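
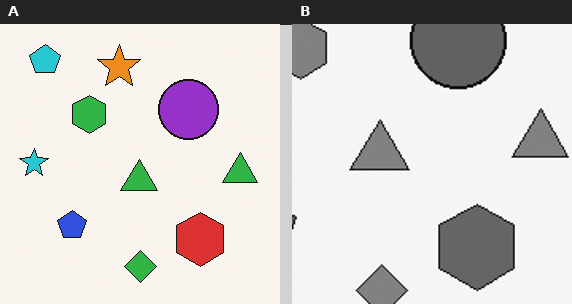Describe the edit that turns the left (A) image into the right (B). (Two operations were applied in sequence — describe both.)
The right (B) image is the left (A) cropped slightly and scaled back up, then converted to grayscale.

The visible shapes are larger and the field of view is narrower; shapes near the original edges may be partly or wholly outside the frame — a crop-and-rescale. All color is removed — every shape is now a shade of grey.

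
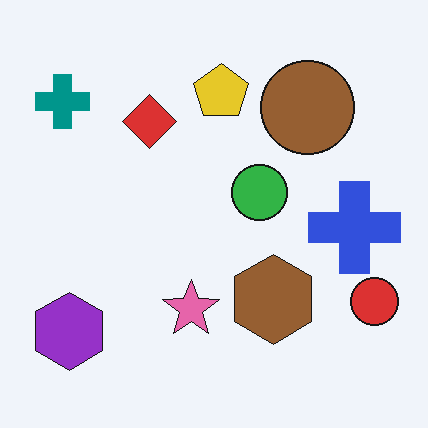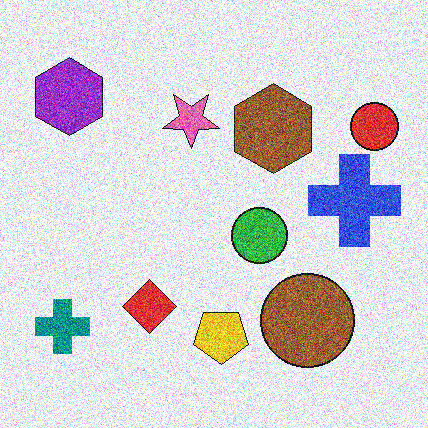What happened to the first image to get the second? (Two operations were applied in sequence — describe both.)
This is the original image flipped vertically (top ↔ bottom), then degraded with a thick layer of grain.

The yellow pentagon is in the top of the first image and the bottom of the second — shapes on opposite sides of the horizontal midline have swapped in a mirror flip. Random speckle covers the whole image, including the flat background.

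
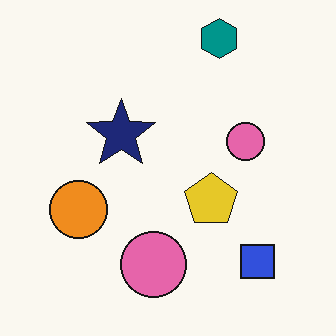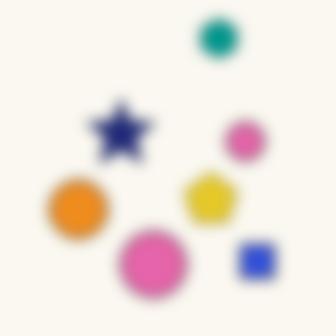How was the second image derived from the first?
The image was strongly gaussian-blurred.

Shape edges and outlines are uniformly softened across the whole image.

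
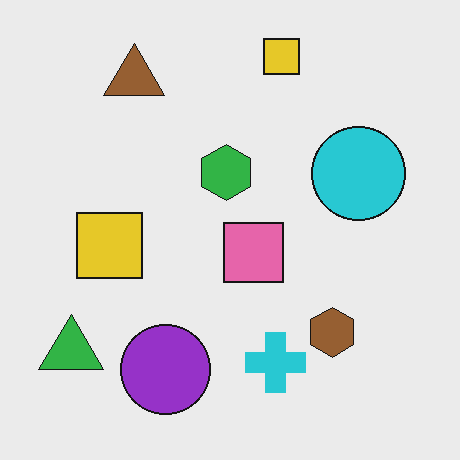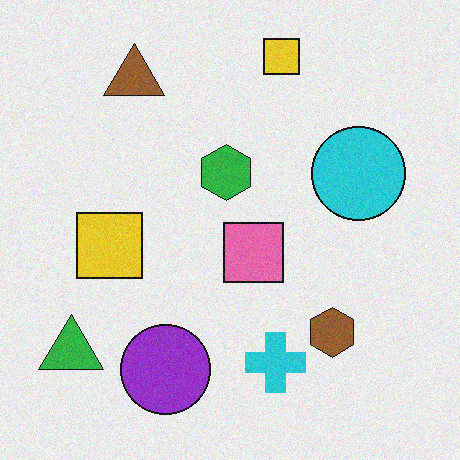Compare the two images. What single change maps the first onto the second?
Degraded with subtle gaussian noise.

Random speckle covers the whole image, including the flat background.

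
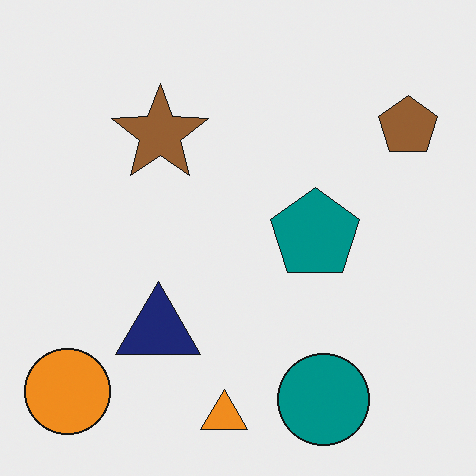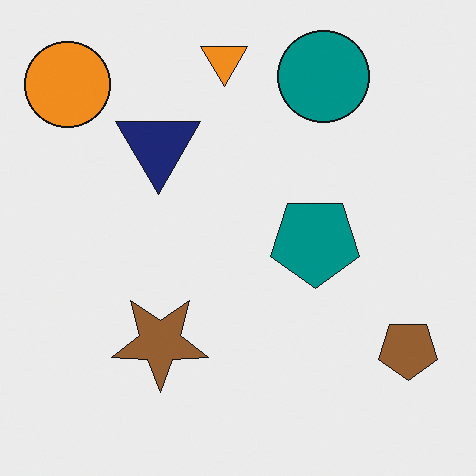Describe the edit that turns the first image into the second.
This is the original image flipped vertically (top ↔ bottom).

The orange triangle is in the bottom of the first image and the top of the second — shapes on opposite sides of the horizontal midline have swapped in a mirror flip.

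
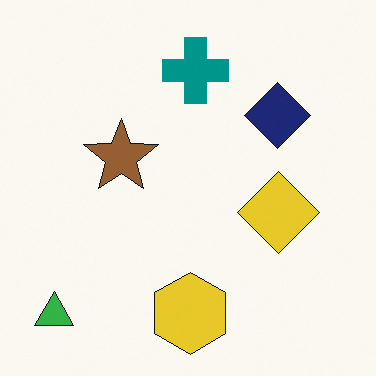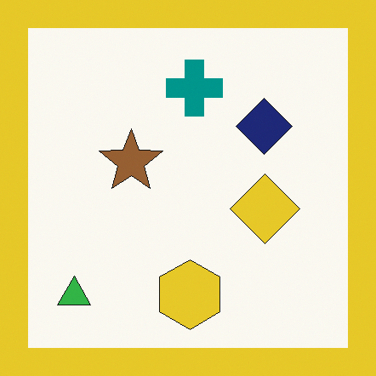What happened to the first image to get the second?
The second image is the first framed with a yellow border.

A solid yellow frame runs around the edge of the second image, with the content slightly shrunk inside it.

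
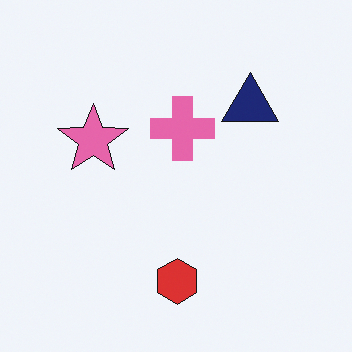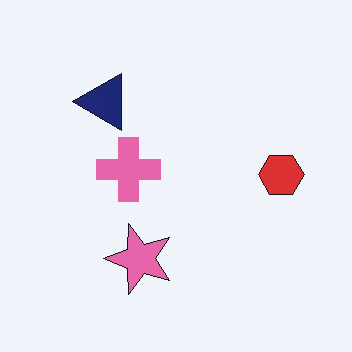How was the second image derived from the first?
The transformation is: rotated 90° counter-clockwise.

The red hexagon sits in the bottom of the first image and the right of the second — consistent with a whole-image 90° counter-clockwise rotation.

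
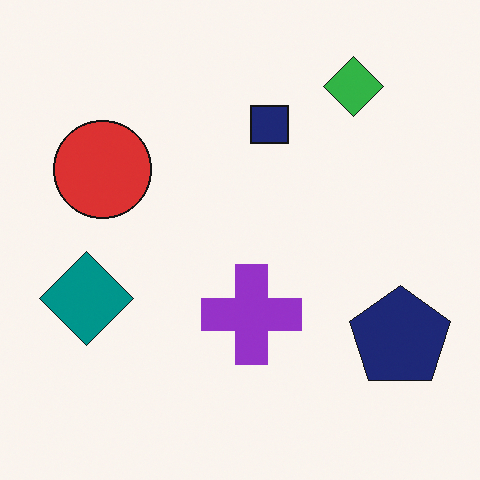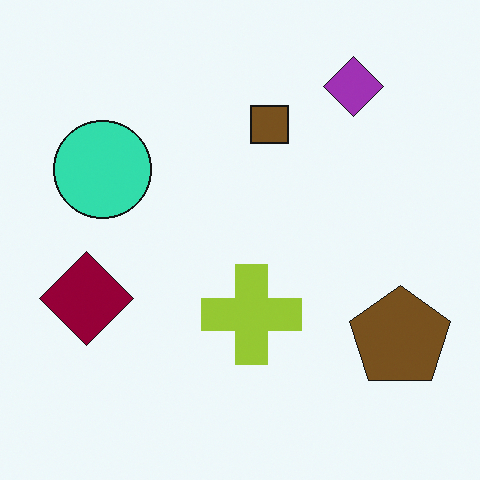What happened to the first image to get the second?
The second image is the first hue-shifted through roughly half the color wheel.

Every shape's color has rotated by the same amount around the hue wheel — a uniform hue shift.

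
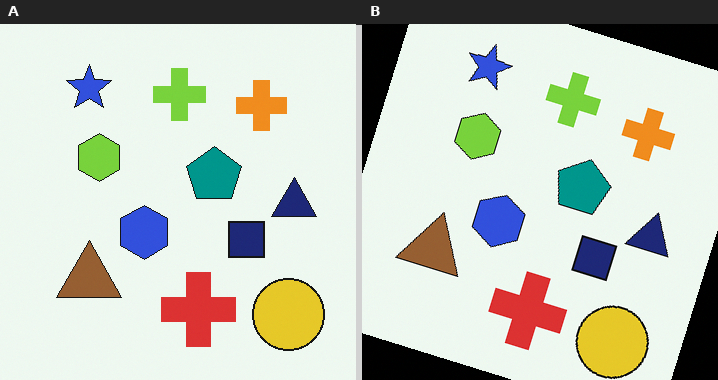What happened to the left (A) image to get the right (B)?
The right (B) image is the left (A) rotated clockwise by a moderate amount.

Every shape is tilted by the same angle and the image corners show triangular fill wedges — a whole-image rotation by a non-right angle.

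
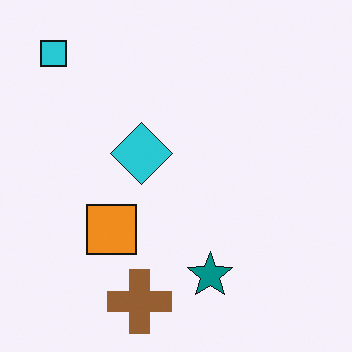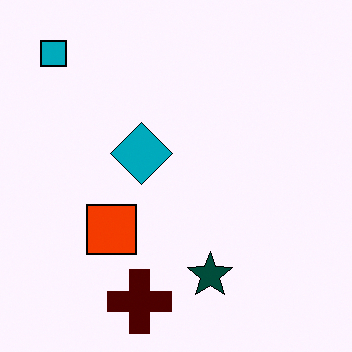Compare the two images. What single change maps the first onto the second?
It was boosted in contrast.

Tones are pushed away from mid-grey across the whole image — a global contrast change.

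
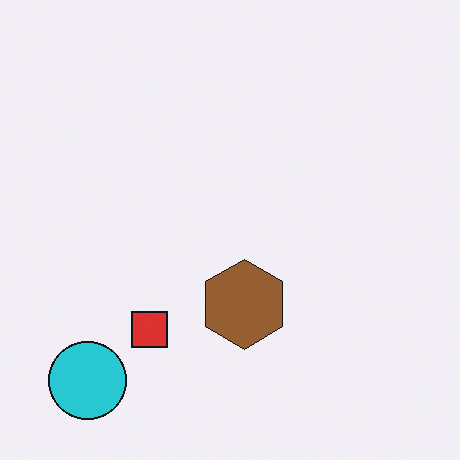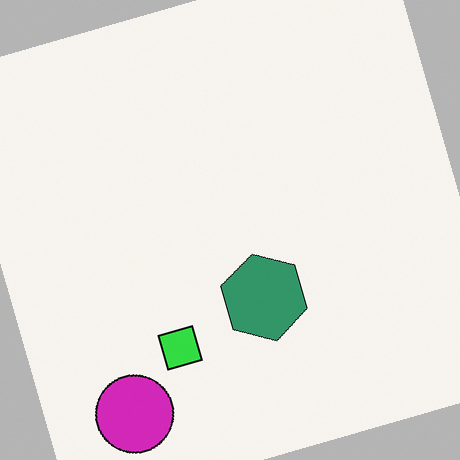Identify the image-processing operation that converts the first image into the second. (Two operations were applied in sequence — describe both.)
The image was hue-shifted by a moderate amount, then rotated counter-clockwise by a moderate amount.

Every shape's color has rotated by the same amount around the hue wheel — a uniform hue shift. Every shape is tilted by the same angle and the image corners show triangular fill wedges — a whole-image rotation by a non-right angle.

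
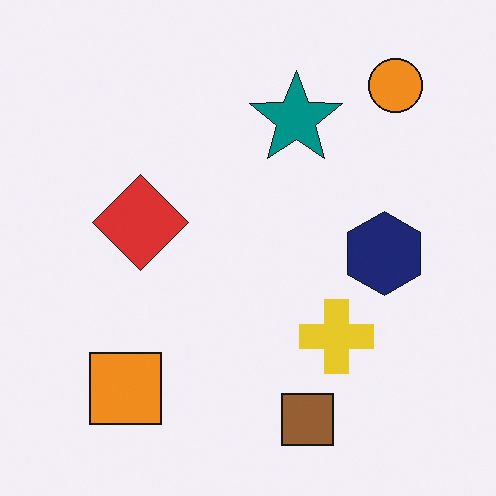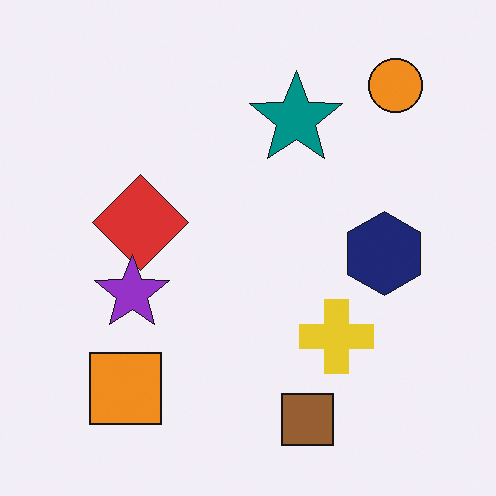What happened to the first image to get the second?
The image was overlaid with an additional purple star.

A purple star appears in the second image that is absent from the first.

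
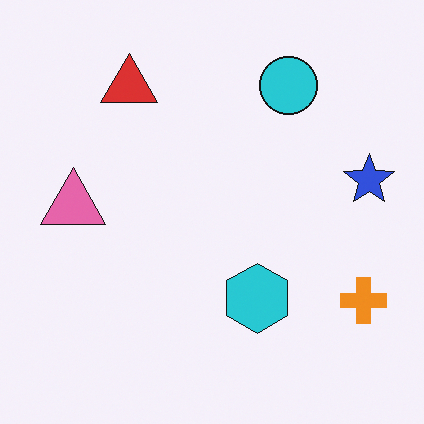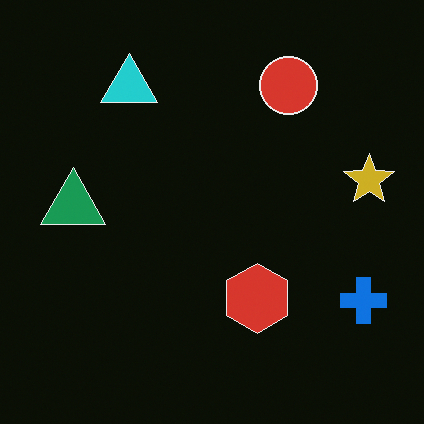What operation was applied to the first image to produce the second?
It was color-inverted (negative).

The light background has become dark and every shape's color is its complement — a photographic negative.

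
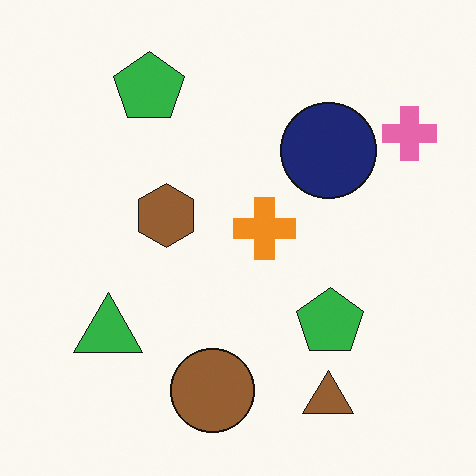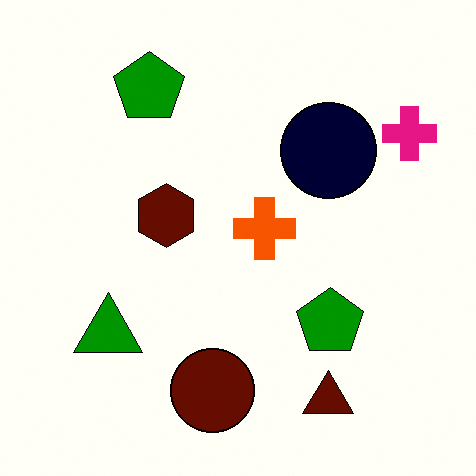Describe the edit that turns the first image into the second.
The second image is the first given much higher contrast.

Tones are pushed away from mid-grey across the whole image — a global contrast change.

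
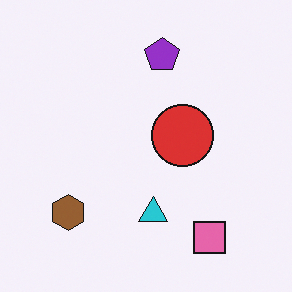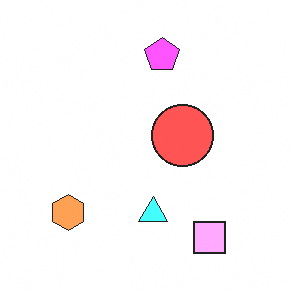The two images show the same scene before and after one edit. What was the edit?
The image was noticeably brightened.

Every pixel — background and shapes alike — is uniformly brightened.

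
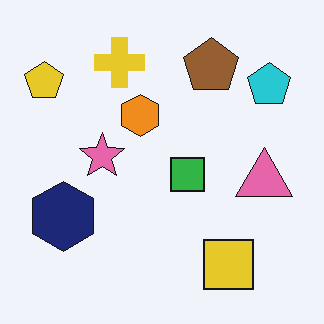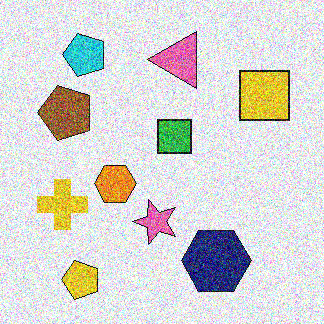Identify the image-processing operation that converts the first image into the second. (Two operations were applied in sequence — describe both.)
The second image is the first degraded with heavy additive noise, then rotated 90° counter-clockwise.

Random speckle covers the whole image, including the flat background. The yellow pentagon sits in the top-left of the first image and the bottom-left of the second — consistent with a whole-image 90° counter-clockwise rotation.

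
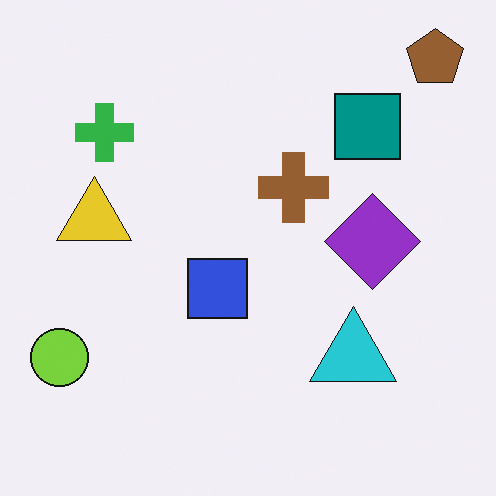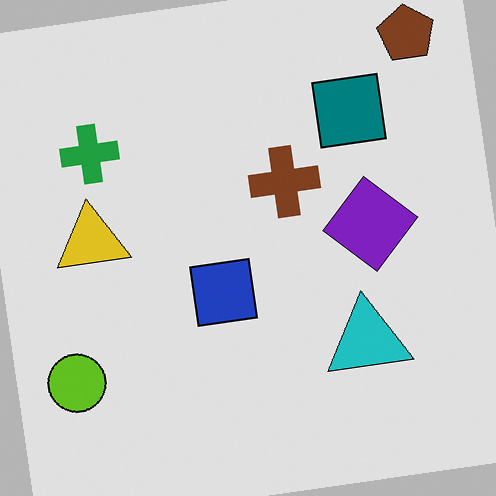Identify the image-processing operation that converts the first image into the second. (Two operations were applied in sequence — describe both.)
The second image is the first moderately posterized, then rotated counter-clockwise by a slight angle.

Each flat color has snapped to a coarser quantized level — most visibly, the near-white background has dropped to a flat grey. Every shape is tilted by the same angle and the image corners show triangular fill wedges — a whole-image rotation by a non-right angle.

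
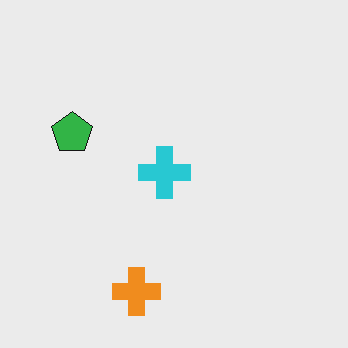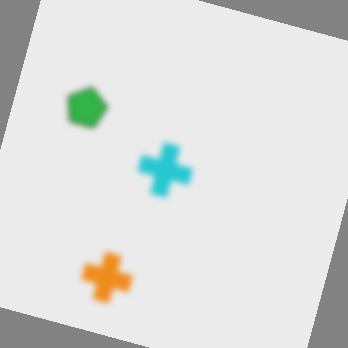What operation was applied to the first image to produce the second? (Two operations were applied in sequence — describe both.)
The image was moderately blurred, then rotated clockwise by a moderate amount.

Shape edges and outlines are uniformly softened across the whole image. Every shape is tilted by the same angle and the image corners show triangular fill wedges — a whole-image rotation by a non-right angle.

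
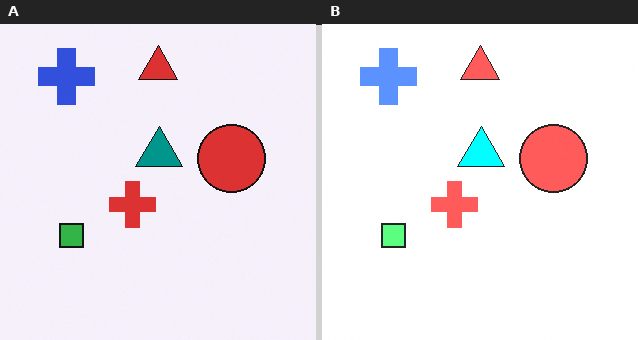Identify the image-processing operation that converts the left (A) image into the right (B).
The right (B) image is the left (A) noticeably brightened.

Every pixel — background and shapes alike — is uniformly brightened.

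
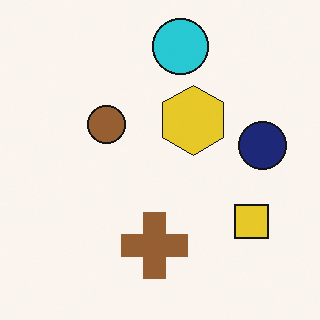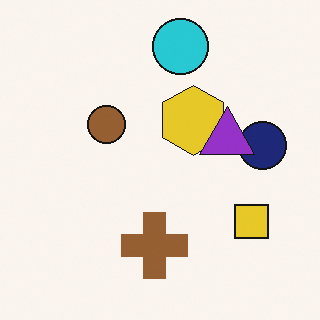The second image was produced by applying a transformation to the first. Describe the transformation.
The image was overlaid with an additional purple triangle.

A purple triangle appears in the second image that is absent from the first.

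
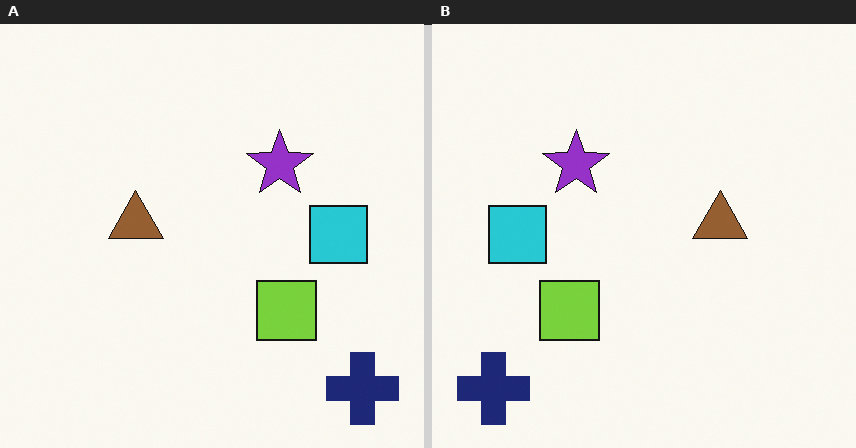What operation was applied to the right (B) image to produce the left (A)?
The left (A) image is the right (B) flipped horizontally (left ↔ right).

The navy cross is in the bottom-left of the right (B) image and the bottom-right of the left (A) — shapes on opposite sides of the vertical midline have swapped in a mirror flip.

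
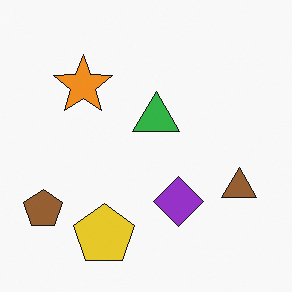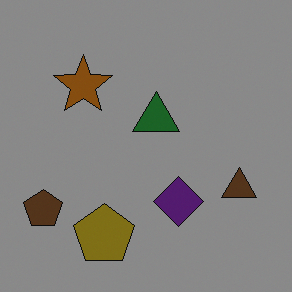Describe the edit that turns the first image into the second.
This is the original image noticeably darkened.

Every pixel — background and shapes alike — is uniformly darkened.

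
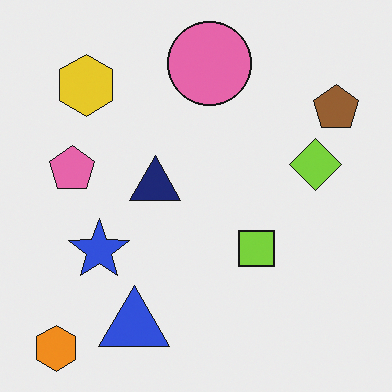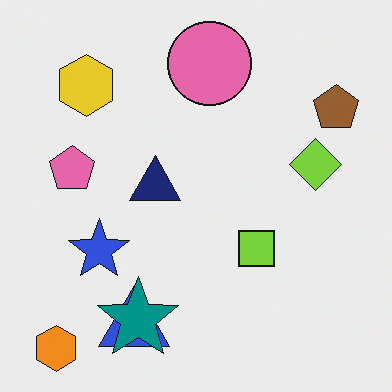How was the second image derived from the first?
It was overlaid with an additional teal star.

A teal star appears in the second image that is absent from the first.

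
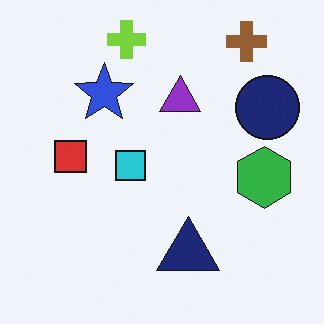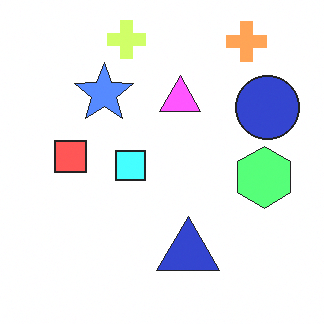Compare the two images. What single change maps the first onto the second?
It was substantially brightened.

Every pixel — background and shapes alike — is uniformly brightened.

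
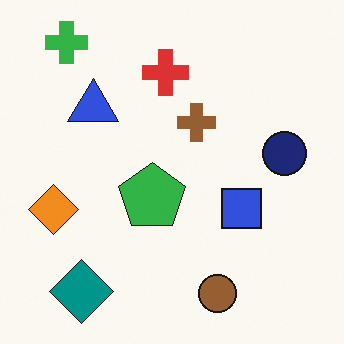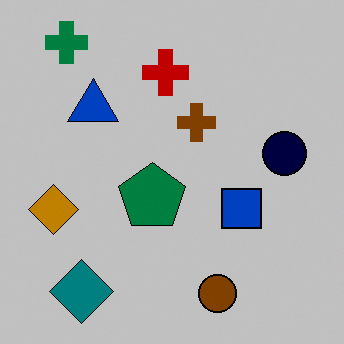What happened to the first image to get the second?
This is the original image aggressively posterized.

Each flat color has snapped to a coarser quantized level — most visibly, the near-white background has dropped to a flat grey.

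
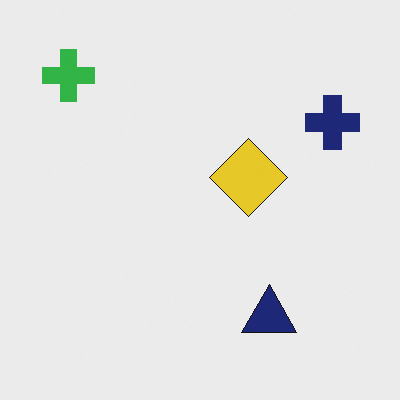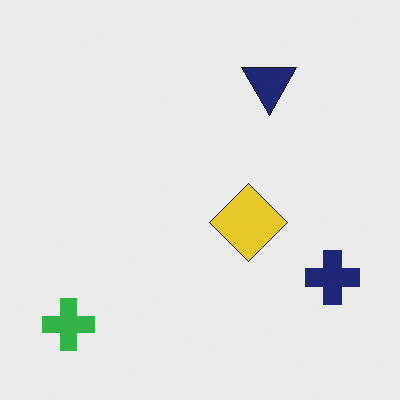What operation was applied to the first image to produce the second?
The image was flipped vertically (top ↔ bottom).

The green cross is in the top-left of the first image and the bottom-left of the second — shapes on opposite sides of the horizontal midline have swapped in a mirror flip.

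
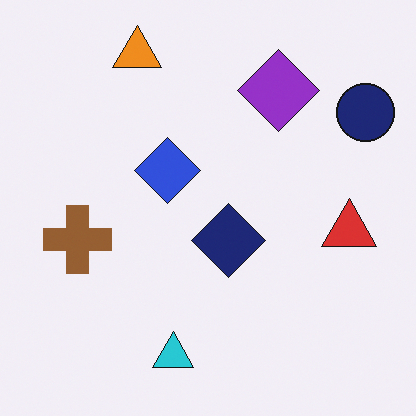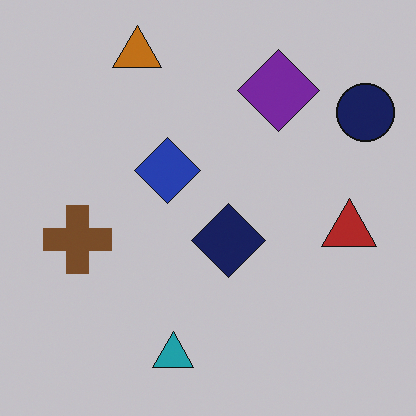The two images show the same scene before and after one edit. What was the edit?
The second image is the first darkened a little.

Every pixel — background and shapes alike — is uniformly darkened.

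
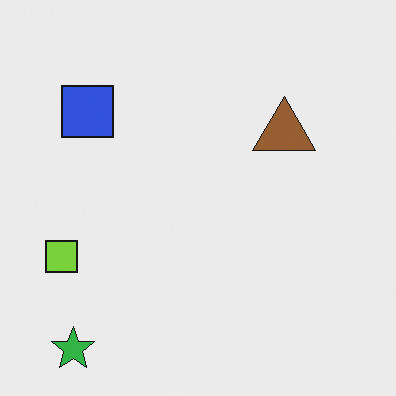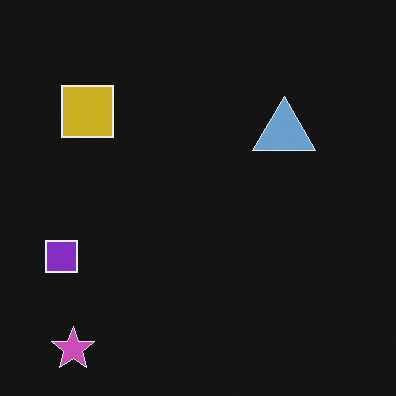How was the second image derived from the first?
This is the original image color-inverted (negative).

The light background has become dark and every shape's color is its complement — a photographic negative.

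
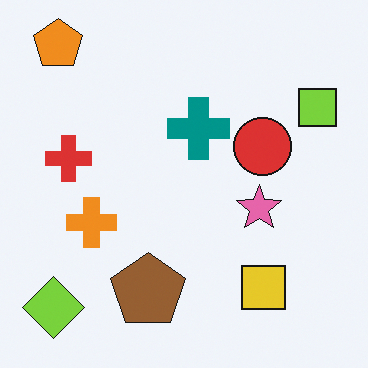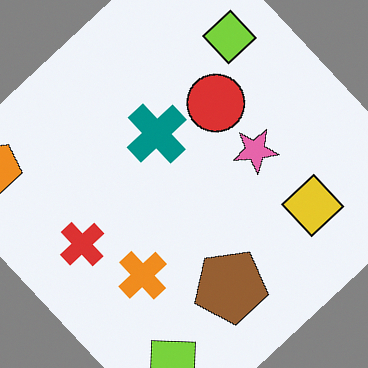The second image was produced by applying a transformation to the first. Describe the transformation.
Rotated counter-clockwise by a large amount — several tens of degrees.

Every shape is tilted by the same angle and the image corners show triangular fill wedges — a whole-image rotation by a non-right angle.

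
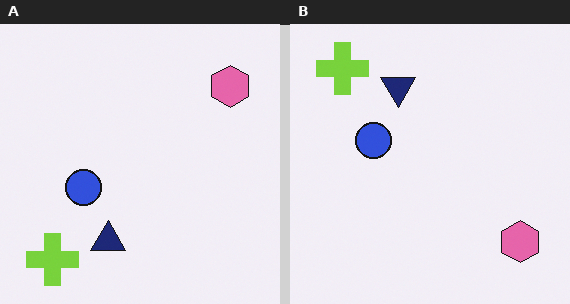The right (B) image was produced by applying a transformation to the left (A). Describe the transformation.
It was flipped vertically (top ↔ bottom).

The lime cross is in the bottom-left of the left (A) image and the top-left of the right (B) — shapes on opposite sides of the horizontal midline have swapped in a mirror flip.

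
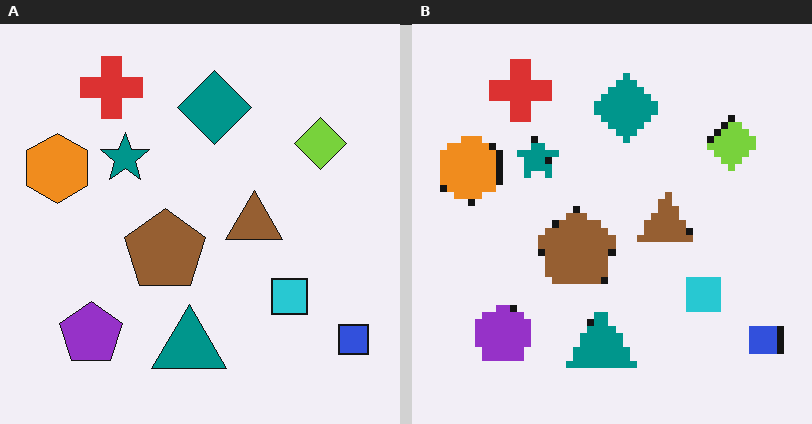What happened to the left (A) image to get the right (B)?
The image was pixelated into visible square blocks.

Shapes are reduced to large square blocks; fine edges and outlines are lost — a downscale-then-upscale (mosaic) effect.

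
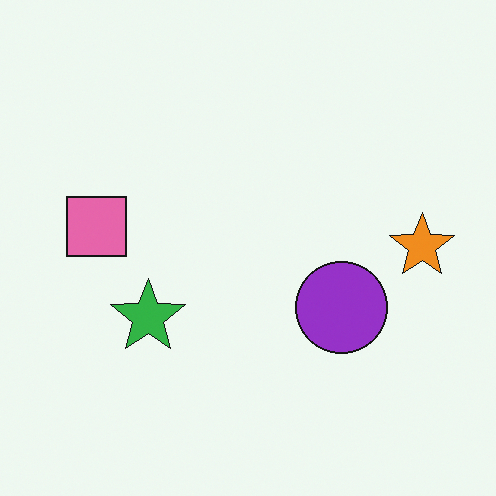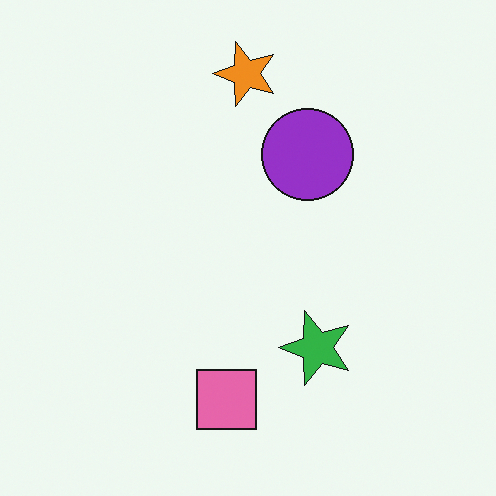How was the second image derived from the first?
The image was rotated 90° counter-clockwise.

The orange star sits in the right of the first image and the top of the second — consistent with a whole-image 90° counter-clockwise rotation.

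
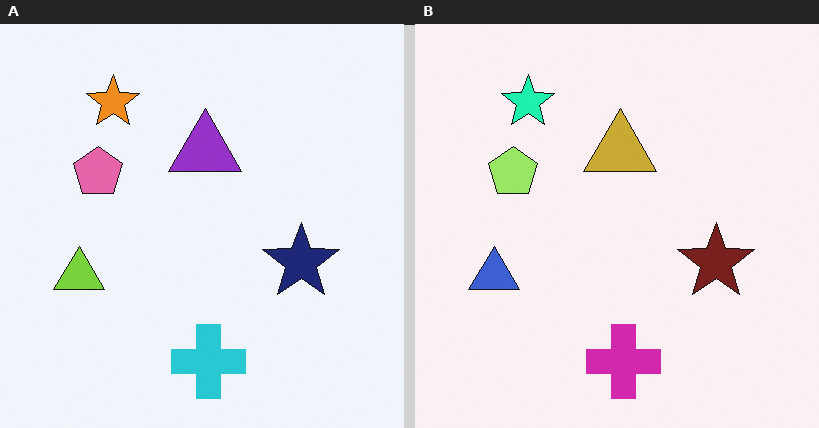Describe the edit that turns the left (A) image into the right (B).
The transformation is: hue-shifted by a moderate amount.

Every shape's color has rotated by the same amount around the hue wheel — a uniform hue shift.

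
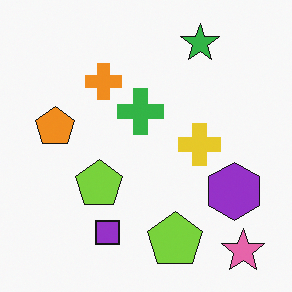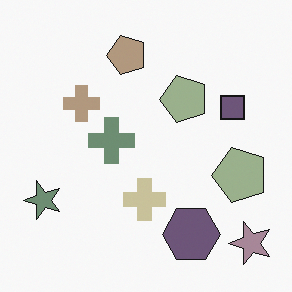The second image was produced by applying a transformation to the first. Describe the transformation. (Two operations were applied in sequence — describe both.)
The image was heavily desaturated, then transposed (reflected across the top-left ↔ bottom-right diagonal).

All colors are more muted and greyish — a global saturation change. Shapes have swapped their row and column positions — what was in the top-right is now in the bottom-left — a diagonal reflection.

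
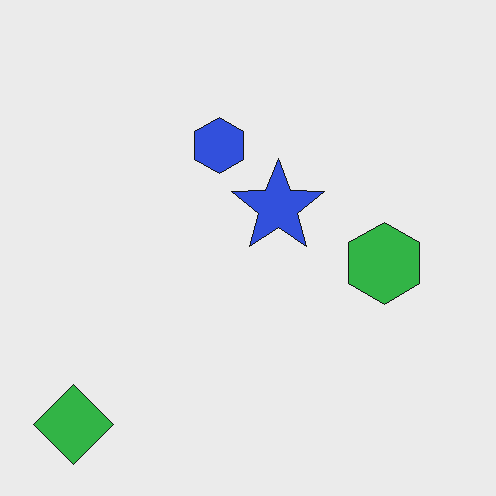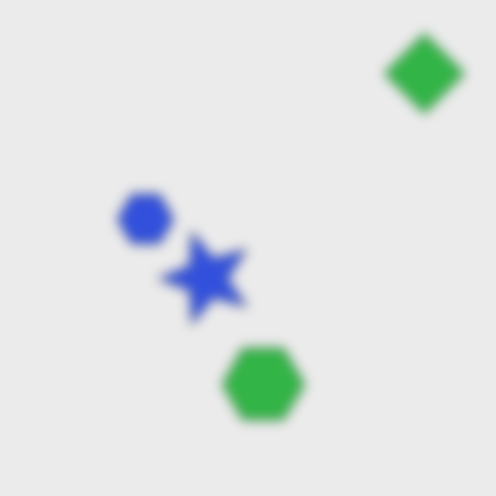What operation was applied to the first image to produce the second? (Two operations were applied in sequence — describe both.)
It was heavily blurred, then transposed (reflected across the top-left ↔ bottom-right diagonal).

Shape edges and outlines are uniformly softened across the whole image. Shapes have swapped their row and column positions — what was in the top-right is now in the bottom-left — a diagonal reflection.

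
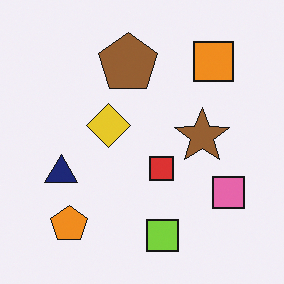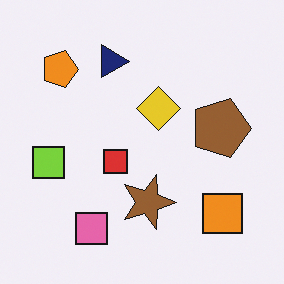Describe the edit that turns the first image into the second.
Rotated 90° clockwise.

The orange pentagon sits in the bottom-left of the first image and the top-left of the second — consistent with a whole-image 90° clockwise rotation.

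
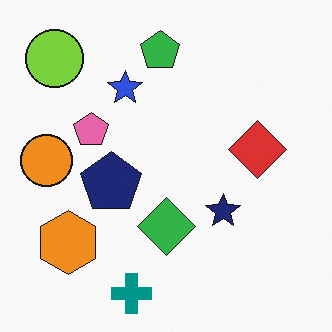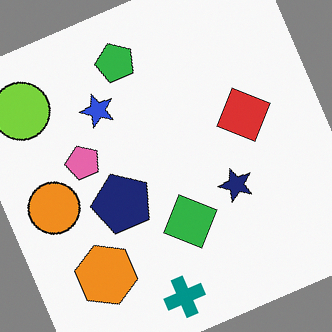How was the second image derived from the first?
The image was rotated counter-clockwise by a clearly visible amount.

Every shape is tilted by the same angle and the image corners show triangular fill wedges — a whole-image rotation by a non-right angle.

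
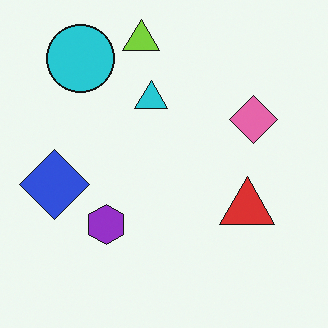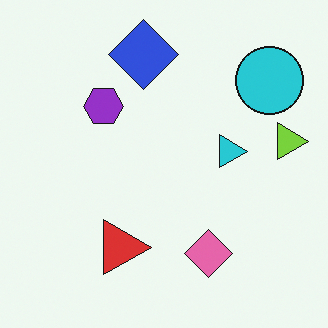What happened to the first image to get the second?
It was rotated 90° clockwise.

The cyan circle sits in the top-left of the first image and the top-right of the second — consistent with a whole-image 90° clockwise rotation.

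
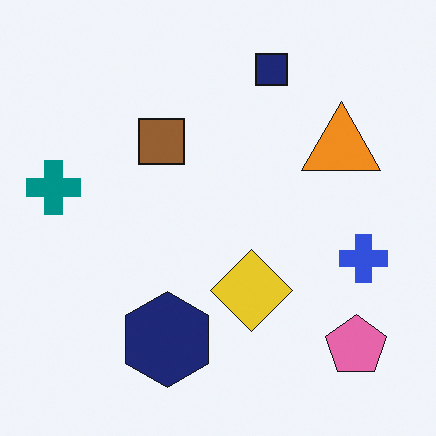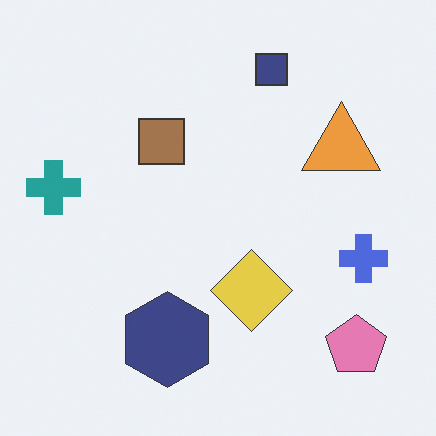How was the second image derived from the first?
The second image is the first given slightly reduced contrast.

Tones are pushed toward mid-grey across the whole image — a global contrast change.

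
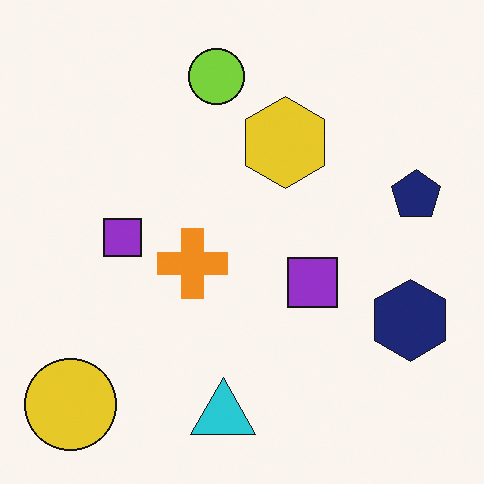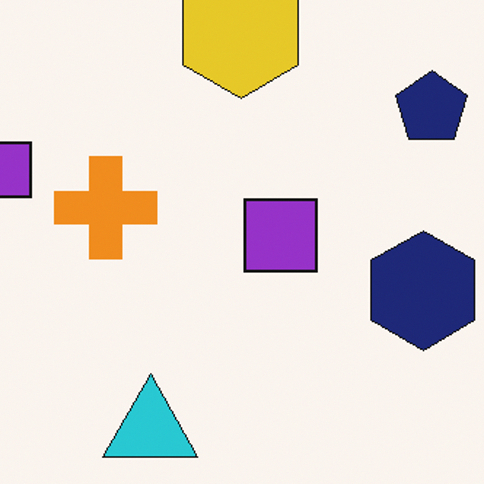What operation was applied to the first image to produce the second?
The transformation is: cropped to a modestly smaller region and rescaled.

The visible shapes are larger and the field of view is narrower; shapes near the original edges may be partly or wholly outside the frame — a crop-and-rescale.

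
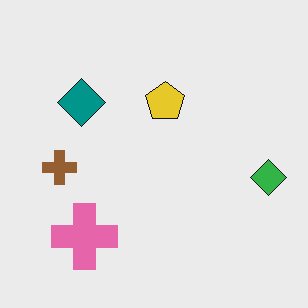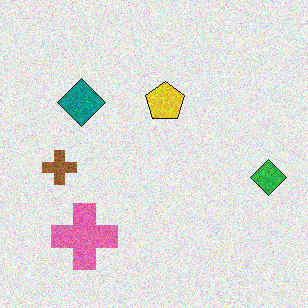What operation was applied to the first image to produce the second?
The second image is the first degraded with moderate additive noise.

Random speckle covers the whole image, including the flat background.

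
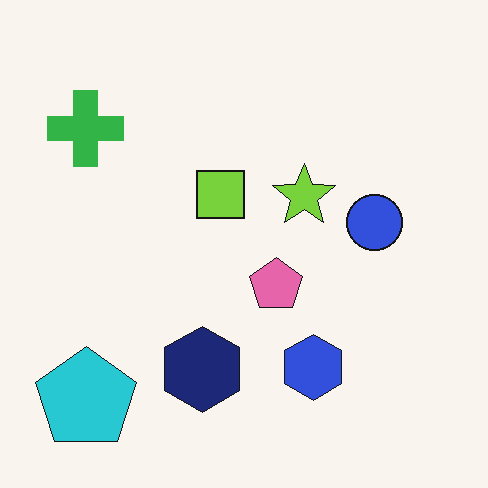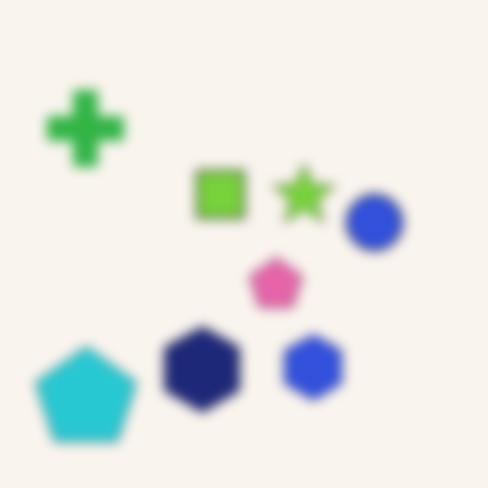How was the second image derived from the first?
This is the original image strongly gaussian-blurred.

Shape edges and outlines are uniformly softened across the whole image.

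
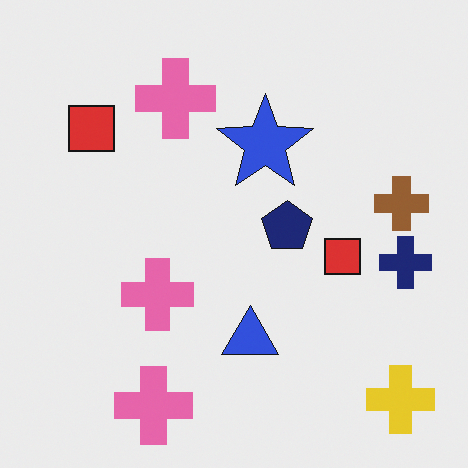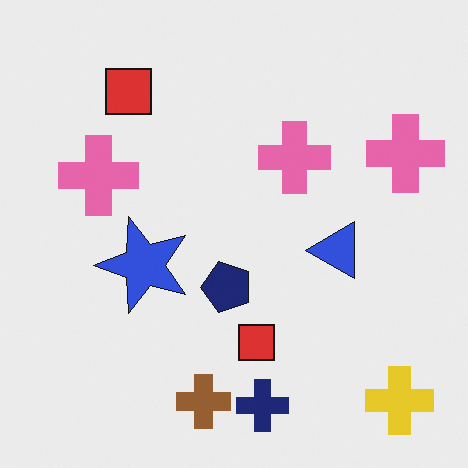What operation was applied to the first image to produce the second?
This is the original image transposed (reflected across the top-left ↔ bottom-right diagonal).

Shapes have swapped their row and column positions — what was in the top-right is now in the bottom-left — a diagonal reflection.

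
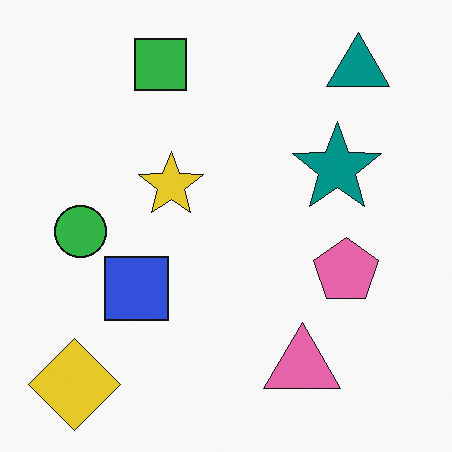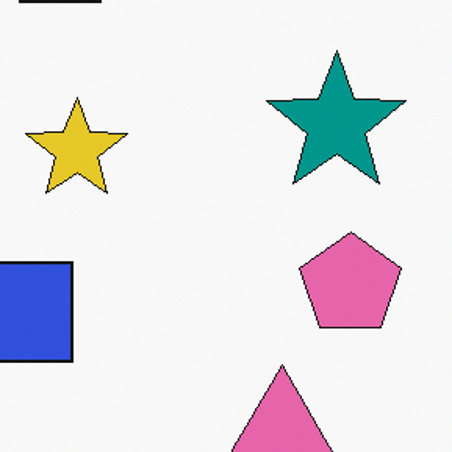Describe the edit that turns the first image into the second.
It was cropped slightly and scaled back up.

The visible shapes are larger and the field of view is narrower; shapes near the original edges may be partly or wholly outside the frame — a crop-and-rescale.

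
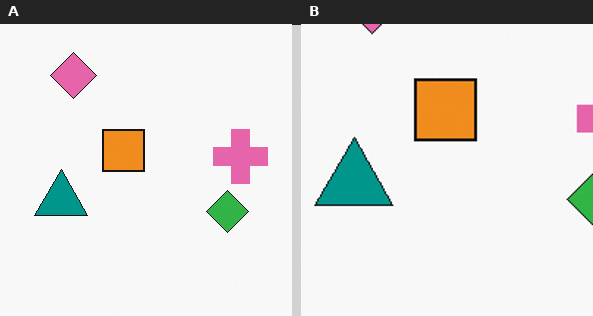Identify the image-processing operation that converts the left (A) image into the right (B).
It was cropped slightly and scaled back up.

The visible shapes are larger and the field of view is narrower; shapes near the original edges may be partly or wholly outside the frame — a crop-and-rescale.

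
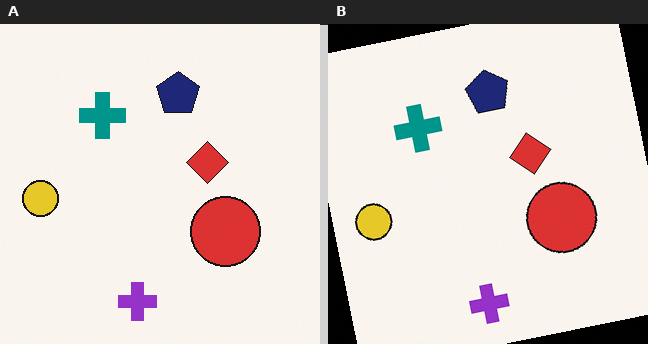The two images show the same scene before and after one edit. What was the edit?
This is the original image rotated counter-clockwise by a few degrees.

Every shape is tilted by the same angle and the image corners show triangular fill wedges — a whole-image rotation by a non-right angle.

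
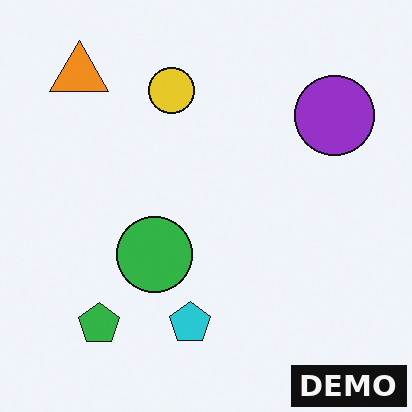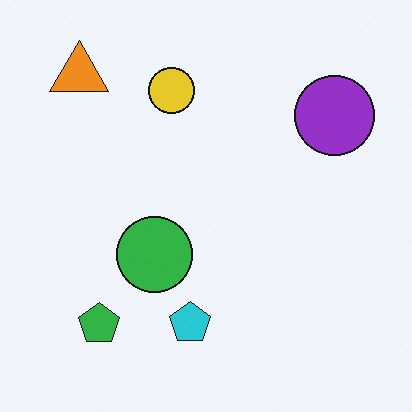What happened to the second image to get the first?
The image was watermarked with the text "DEMO" in the lower-right corner.

A dark label reading "DEMO" appears in the lower-right corner.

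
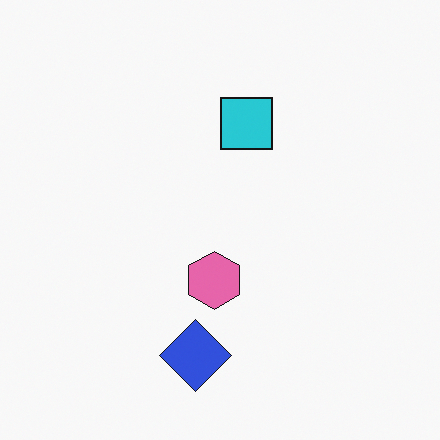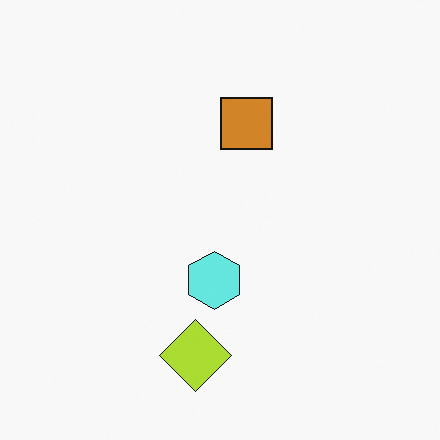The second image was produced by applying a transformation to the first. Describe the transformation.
This is the original image hue-shifted through roughly half the color wheel.

Every shape's color has rotated by the same amount around the hue wheel — a uniform hue shift.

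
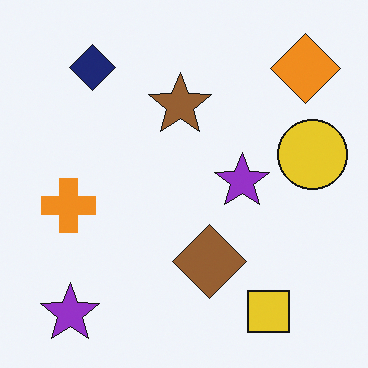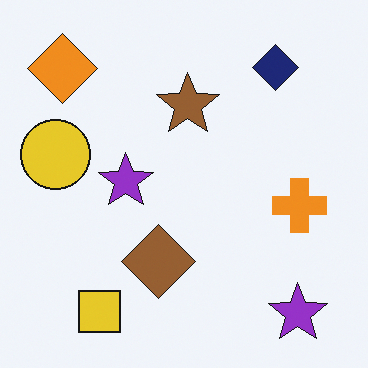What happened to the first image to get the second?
The transformation is: flipped horizontally (left ↔ right).

The yellow circle is in the right of the first image and the left of the second — shapes on opposite sides of the vertical midline have swapped in a mirror flip.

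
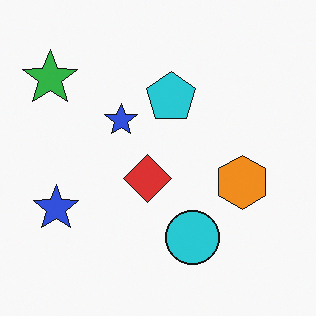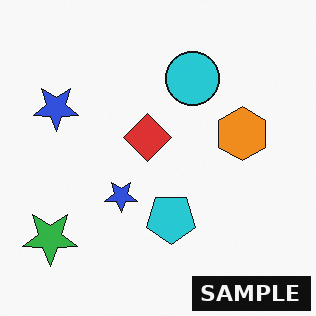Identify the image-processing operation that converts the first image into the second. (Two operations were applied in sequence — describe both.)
Flipped vertically (top ↔ bottom), then watermarked with the text "SAMPLE" in the lower-right corner.

The green star is in the top-left of the first image and the bottom-left of the second — shapes on opposite sides of the horizontal midline have swapped in a mirror flip. A dark label reading "SAMPLE" appears in the lower-right corner.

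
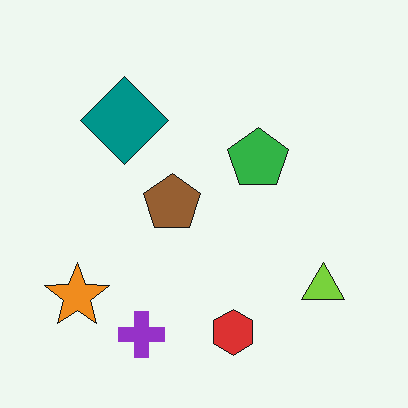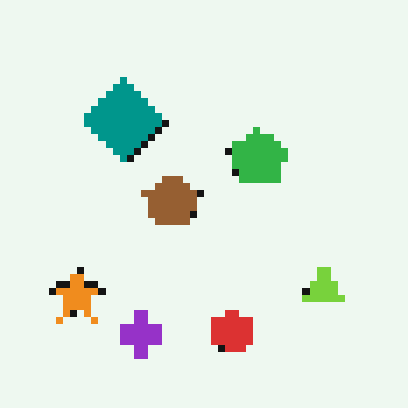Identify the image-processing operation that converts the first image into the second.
It was pixelated into visible square blocks.

Shapes are reduced to large square blocks; fine edges and outlines are lost — a downscale-then-upscale (mosaic) effect.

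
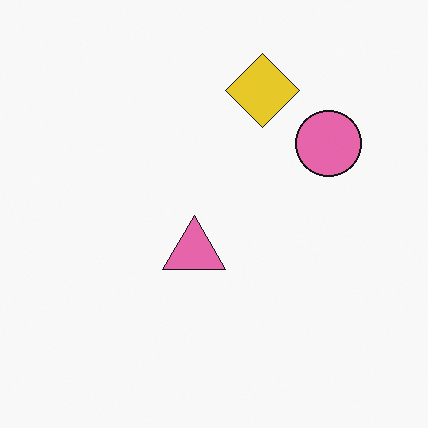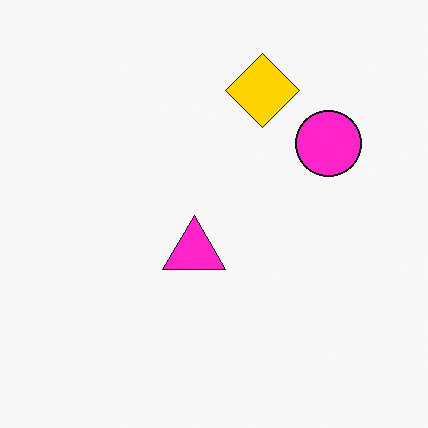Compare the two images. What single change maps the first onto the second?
The image was heavily oversaturated.

All colors are more vivid — a global saturation change.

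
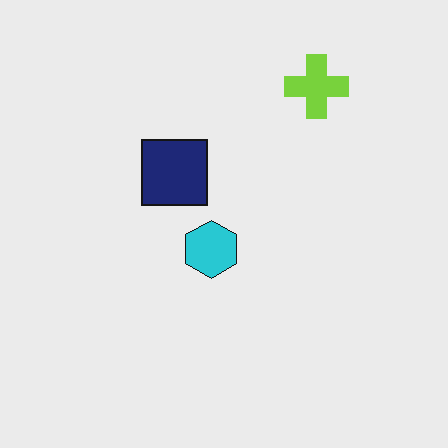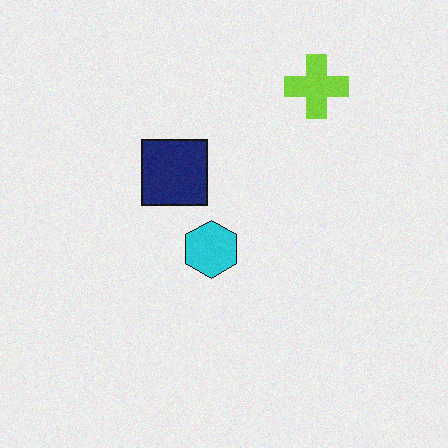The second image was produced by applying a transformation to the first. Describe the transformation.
This is the original image degraded with a light layer of grain.

Random speckle covers the whole image, including the flat background.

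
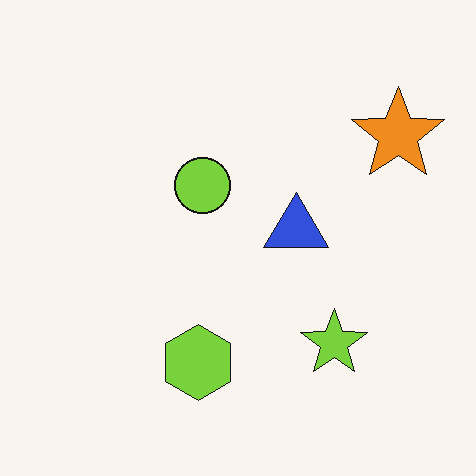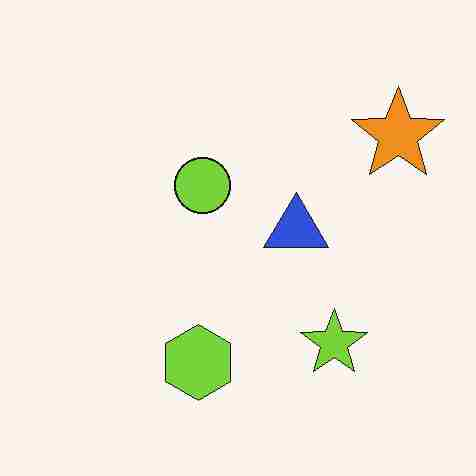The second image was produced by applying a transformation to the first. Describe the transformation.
This is the original image degraded with heavy JPEG compression.

Blocky 8×8 compression artifacts appear around shape edges and the flat background shows ringing — characteristic JPEG degradation.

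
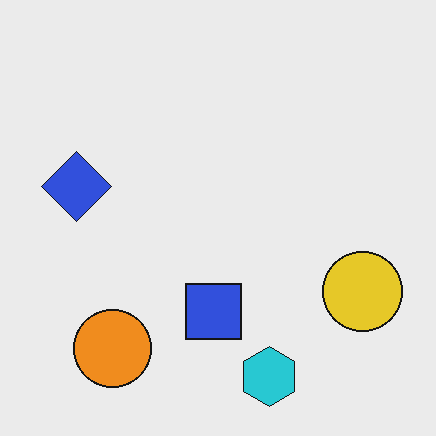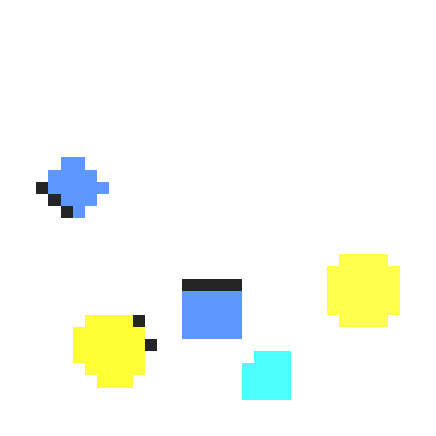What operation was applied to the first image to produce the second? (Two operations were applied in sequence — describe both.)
Heavily pixelated into large blocks, then brightened a lot.

Shapes are reduced to large square blocks; fine edges and outlines are lost — a downscale-then-upscale (mosaic) effect. Every pixel — background and shapes alike — is uniformly brightened.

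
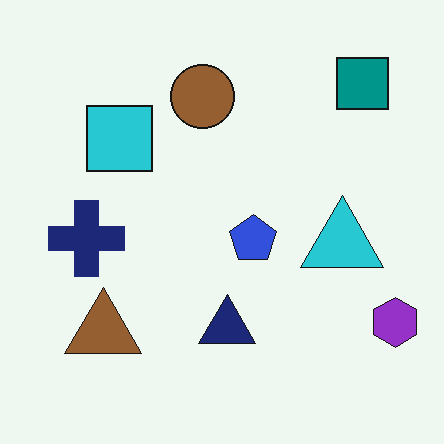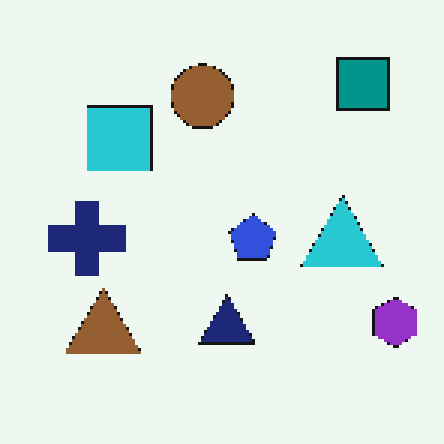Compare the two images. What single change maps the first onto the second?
The image was lightly pixelated (a mild mosaic effect).

Shapes are reduced to large square blocks; fine edges and outlines are lost — a downscale-then-upscale (mosaic) effect.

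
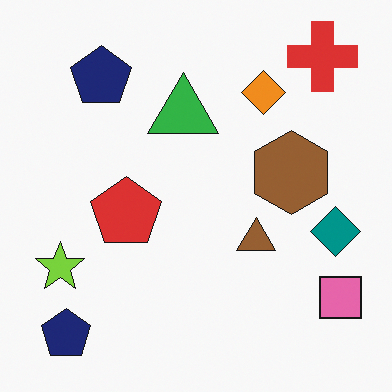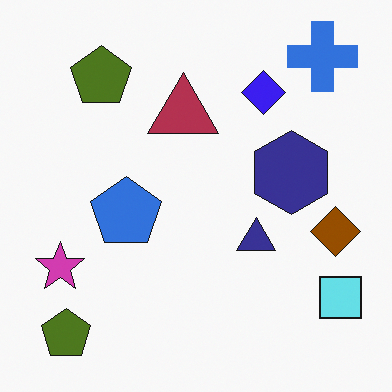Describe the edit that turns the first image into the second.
The transformation is: hue-shifted by a large amount.

Every shape's color has rotated by the same amount around the hue wheel — a uniform hue shift.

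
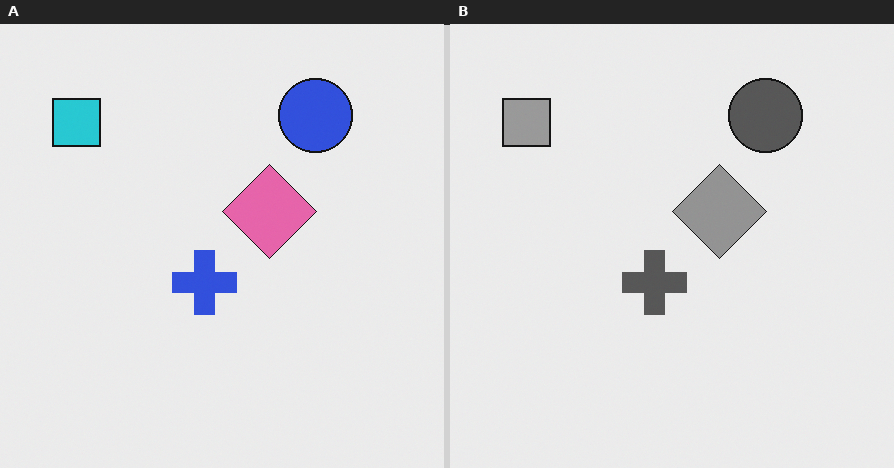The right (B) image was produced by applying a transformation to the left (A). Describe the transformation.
The image was converted to grayscale.

All color is removed — every shape is now a shade of grey.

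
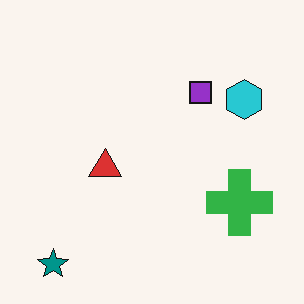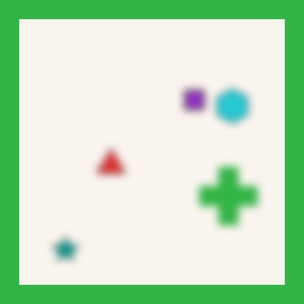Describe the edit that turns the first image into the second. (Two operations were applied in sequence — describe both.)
The image was moderately blurred, then framed with a green border.

Shape edges and outlines are uniformly softened across the whole image. A solid green frame runs around the edge of the second image, with the content slightly shrunk inside it.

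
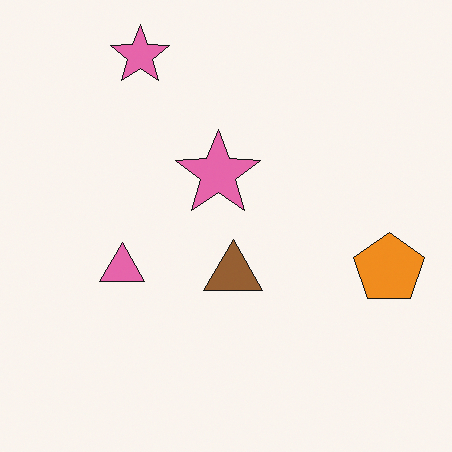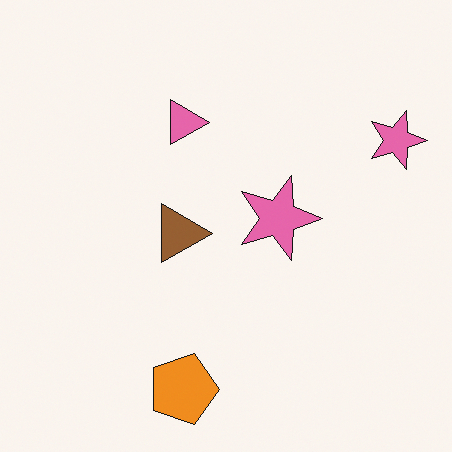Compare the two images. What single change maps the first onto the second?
Rotated 90° clockwise.

The orange pentagon sits in the right of the first image and the bottom of the second — consistent with a whole-image 90° clockwise rotation.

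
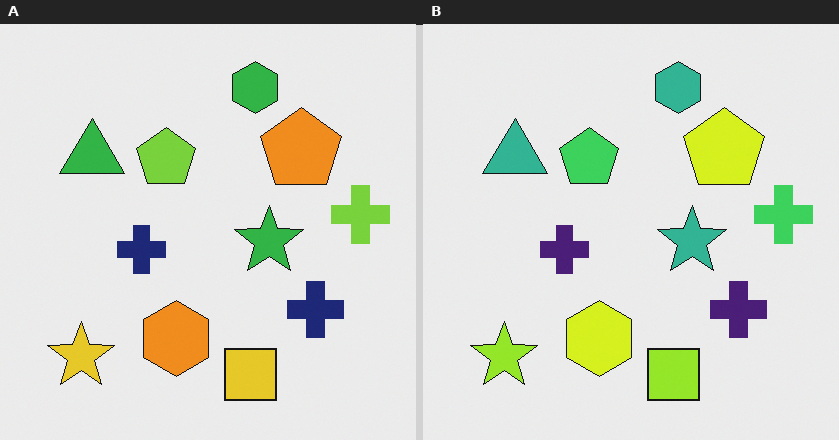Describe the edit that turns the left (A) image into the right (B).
Hue-shifted by a small amount.

Every shape's color has rotated by the same amount around the hue wheel — a uniform hue shift.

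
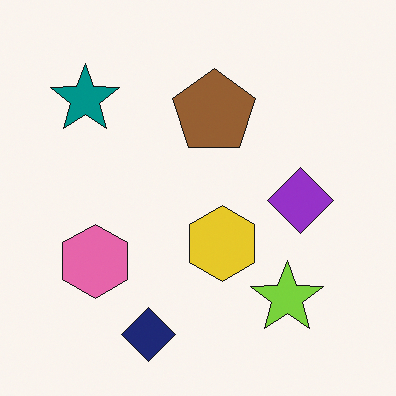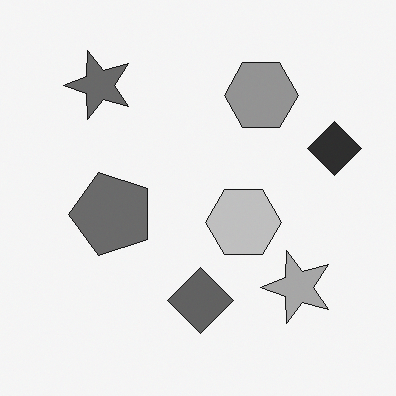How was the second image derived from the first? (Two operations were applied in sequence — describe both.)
Converted to grayscale, then transposed (reflected across the top-left ↔ bottom-right diagonal).

All color is removed — every shape is now a shade of grey. Shapes have swapped their row and column positions — what was in the top-right is now in the bottom-left — a diagonal reflection.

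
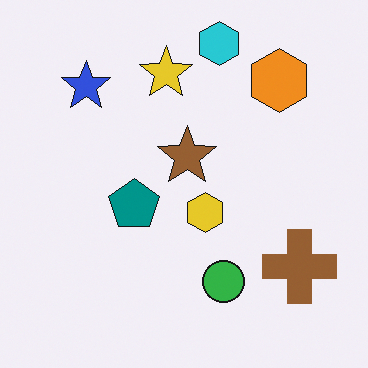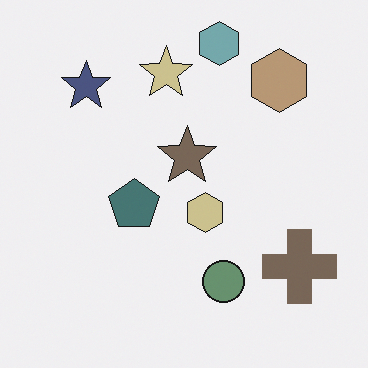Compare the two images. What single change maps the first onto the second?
It was heavily desaturated.

All colors are more muted and greyish — a global saturation change.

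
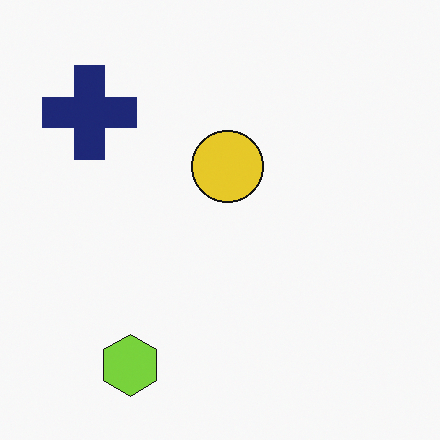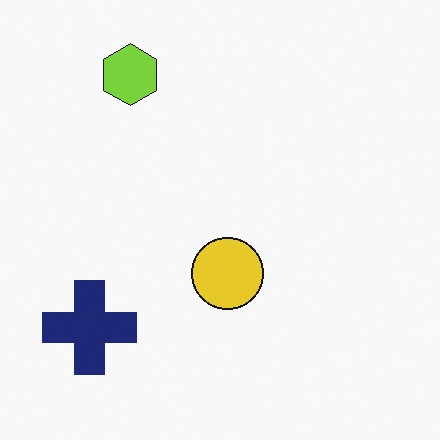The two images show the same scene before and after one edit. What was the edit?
It was flipped vertically (top ↔ bottom).

The lime hexagon is in the bottom-left of the first image and the top-left of the second — shapes on opposite sides of the horizontal midline have swapped in a mirror flip.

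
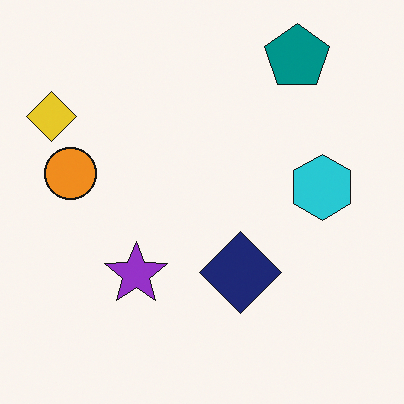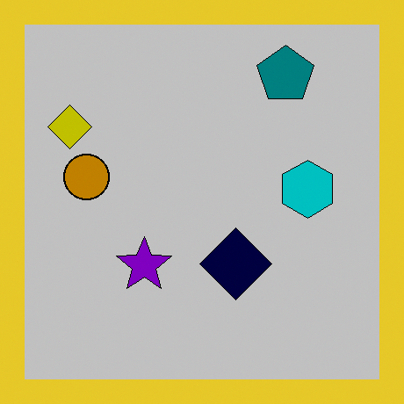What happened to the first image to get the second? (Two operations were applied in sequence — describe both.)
The second image is the first heavily posterized to just a handful of flat colors, then framed with a yellow border.

Each flat color has snapped to a coarser quantized level — most visibly, the near-white background has dropped to a flat grey. A solid yellow frame runs around the edge of the second image, with the content slightly shrunk inside it.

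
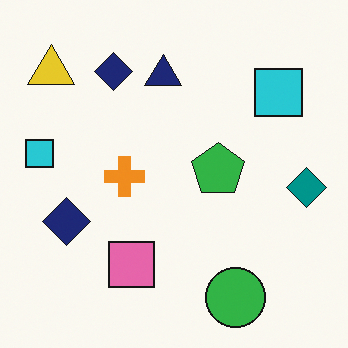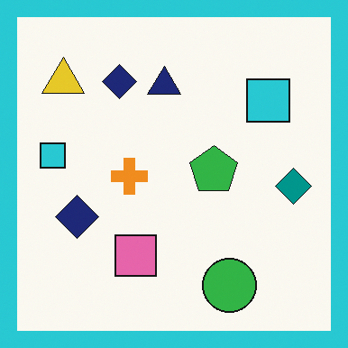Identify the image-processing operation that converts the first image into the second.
Framed with a cyan border.

A solid cyan frame runs around the edge of the second image, with the content slightly shrunk inside it.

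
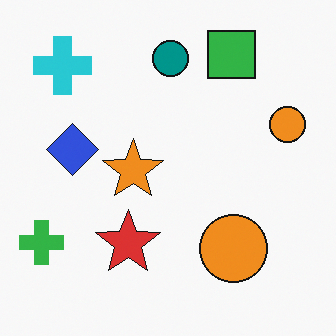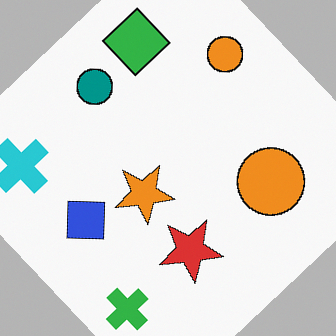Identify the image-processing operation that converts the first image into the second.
Rotated counter-clockwise by a large amount — several tens of degrees.

Every shape is tilted by the same angle and the image corners show triangular fill wedges — a whole-image rotation by a non-right angle.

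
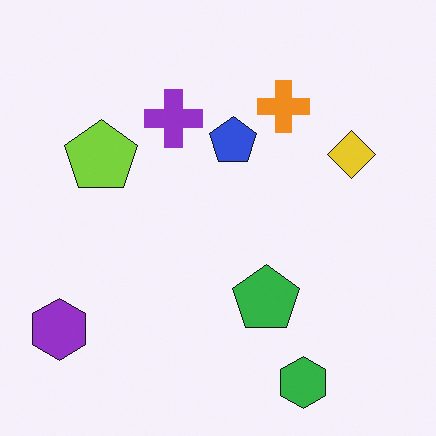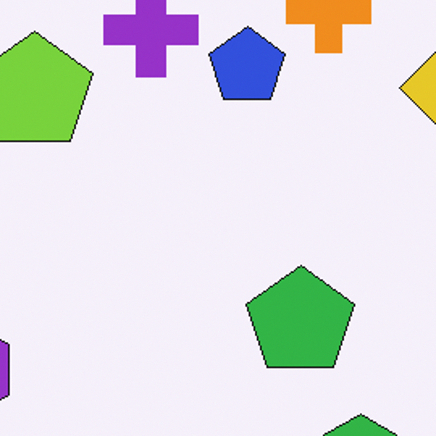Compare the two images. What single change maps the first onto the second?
The second image is the first cropped to a modestly smaller region and rescaled.

The visible shapes are larger and the field of view is narrower; shapes near the original edges may be partly or wholly outside the frame — a crop-and-rescale.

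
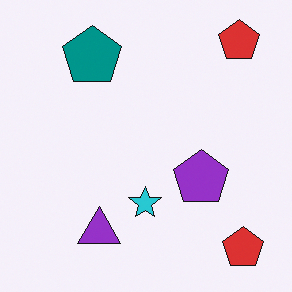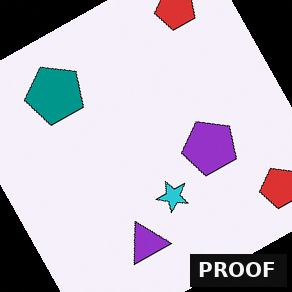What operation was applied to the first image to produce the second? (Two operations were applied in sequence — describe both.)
The transformation is: rotated counter-clockwise by a clearly visible amount, then watermarked with the text "PROOF" in the lower-right corner.

Every shape is tilted by the same angle and the image corners show triangular fill wedges — a whole-image rotation by a non-right angle. A dark label reading "PROOF" appears in the lower-right corner.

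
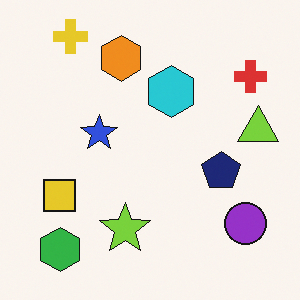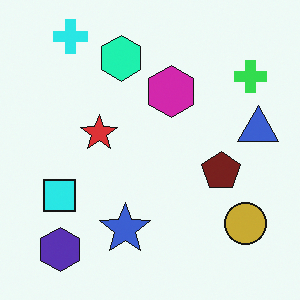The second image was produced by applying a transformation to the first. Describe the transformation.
The second image is the first hue-shifted noticeably.

Every shape's color has rotated by the same amount around the hue wheel — a uniform hue shift.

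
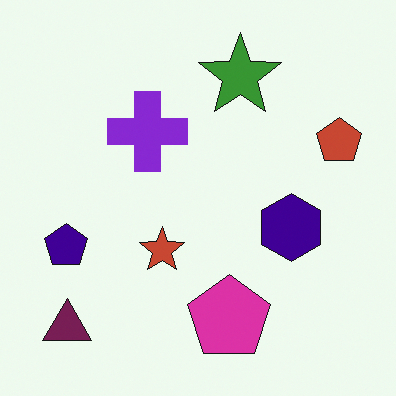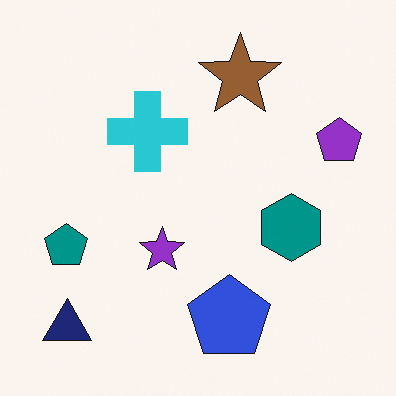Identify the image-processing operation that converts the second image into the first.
The image was hue-shifted by a moderate amount.

Every shape's color has rotated by the same amount around the hue wheel — a uniform hue shift.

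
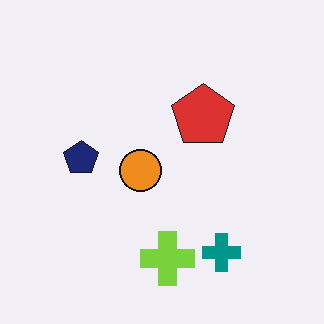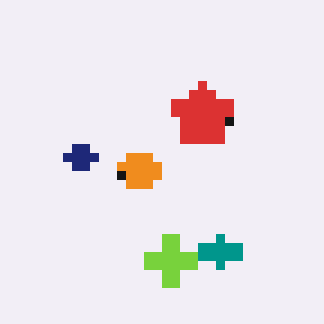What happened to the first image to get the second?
The second image is the first heavily pixelated into large blocks.

Shapes are reduced to large square blocks; fine edges and outlines are lost — a downscale-then-upscale (mosaic) effect.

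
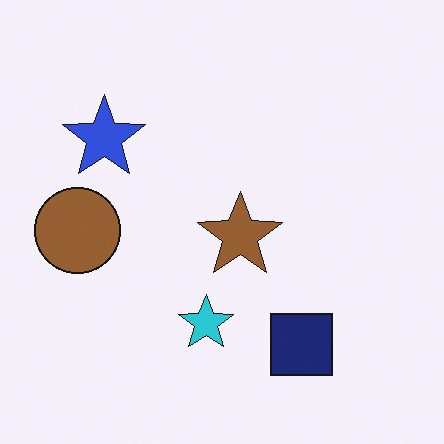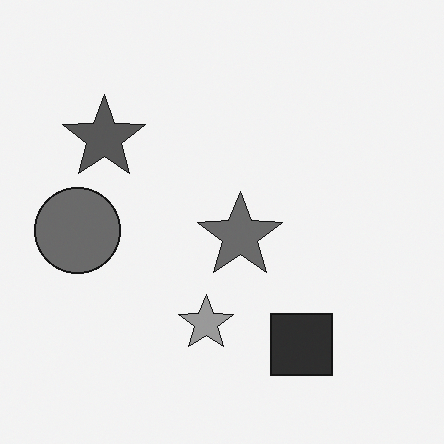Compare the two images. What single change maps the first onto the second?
The second image is the first converted to grayscale.

All color is removed — every shape is now a shade of grey.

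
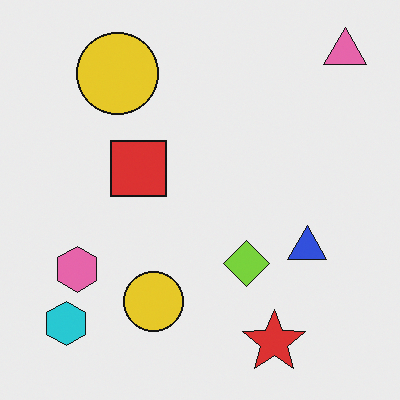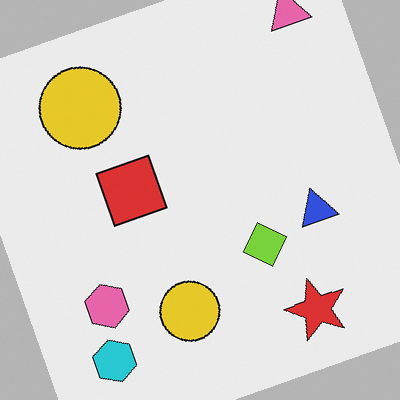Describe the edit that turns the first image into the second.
The image was rotated counter-clockwise by a moderate amount.

Every shape is tilted by the same angle and the image corners show triangular fill wedges — a whole-image rotation by a non-right angle.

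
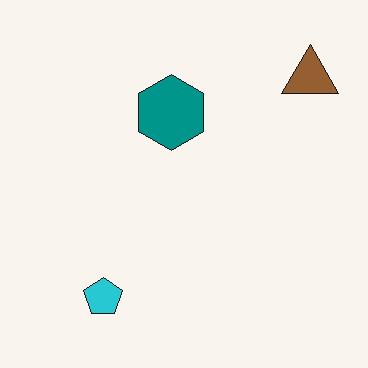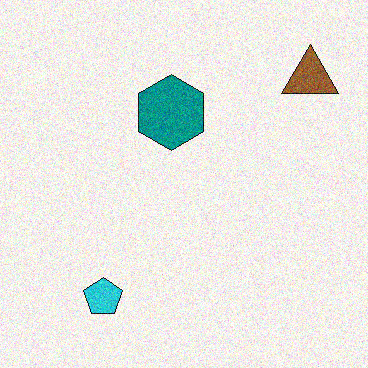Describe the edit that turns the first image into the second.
The transformation is: degraded with moderate additive noise.

Random speckle covers the whole image, including the flat background.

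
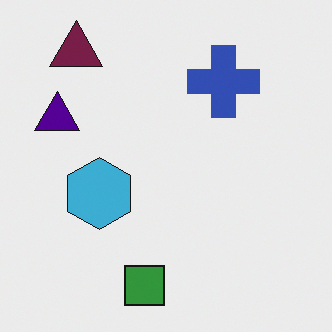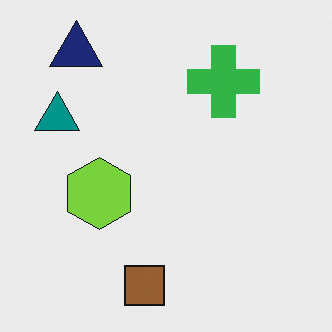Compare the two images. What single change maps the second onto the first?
It was hue-shifted by a moderate amount.

Every shape's color has rotated by the same amount around the hue wheel — a uniform hue shift.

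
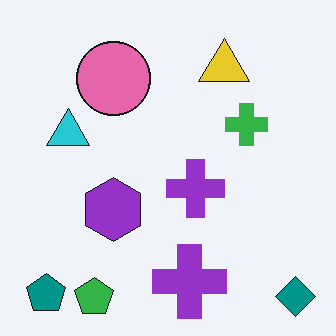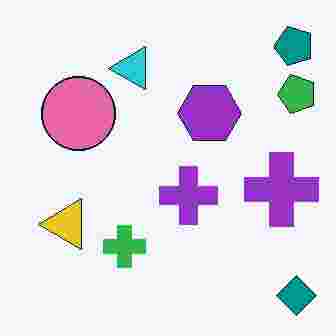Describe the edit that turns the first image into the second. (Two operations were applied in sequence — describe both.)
Degraded with heavy JPEG compression, then transposed (reflected across the top-left ↔ bottom-right diagonal).

Blocky 8×8 compression artifacts appear around shape edges and the flat background shows ringing — characteristic JPEG degradation. Shapes have swapped their row and column positions — what was in the top-right is now in the bottom-left — a diagonal reflection.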